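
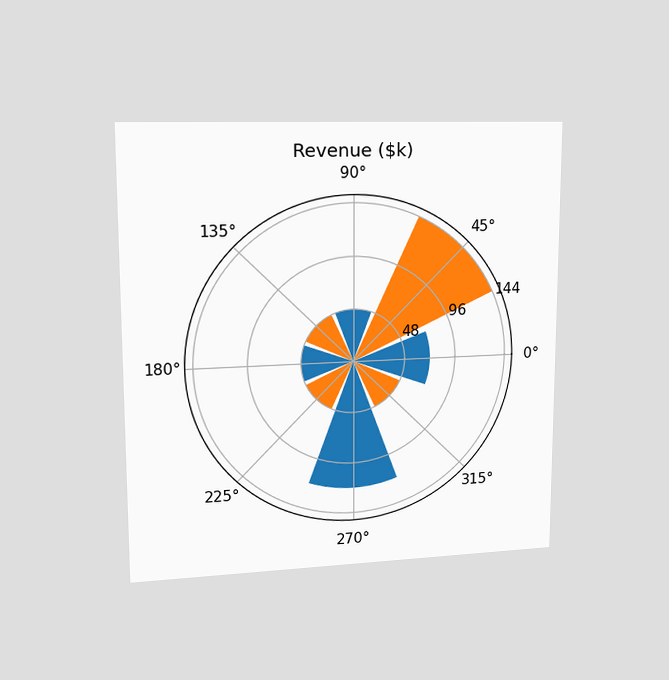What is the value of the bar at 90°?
$48k

The chart is viewed slightly from the left. The bar at 90° reaches $48k on the radial axis.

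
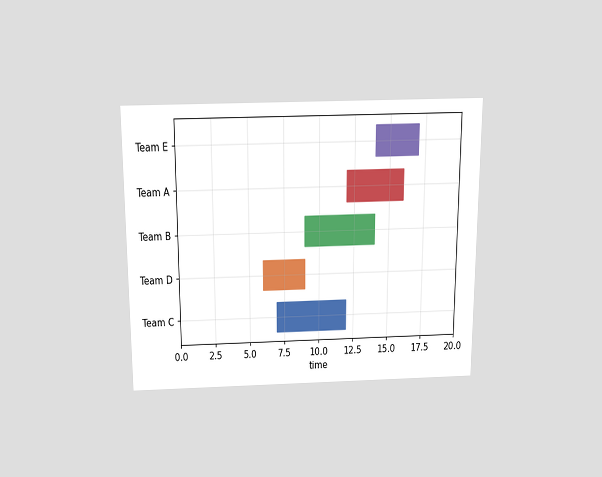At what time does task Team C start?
7

The chart is viewed slightly from above. The Team C bar begins at t=7.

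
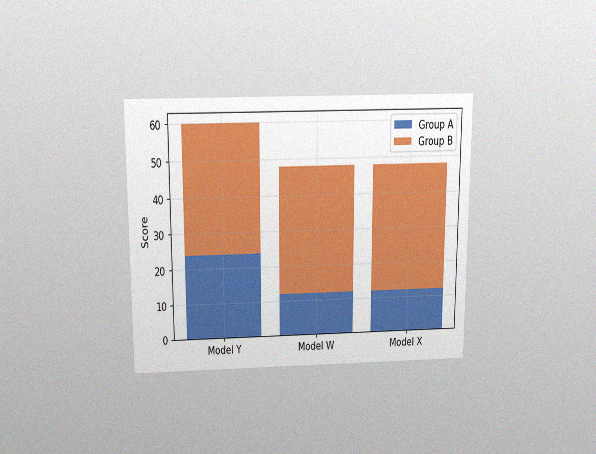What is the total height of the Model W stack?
The chart is viewed slightly from above, with some photo noise. The Model W stack's top reaches 48 on the y-axis.

48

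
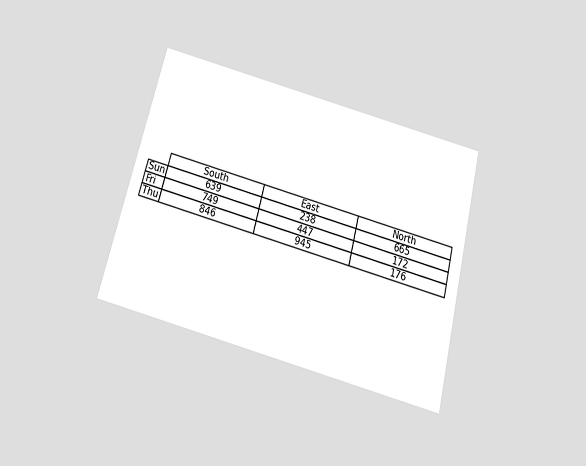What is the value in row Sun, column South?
639

The chart is tilted about 14° clockwise and viewed slightly from below. The (Sun, South) cell reads 639.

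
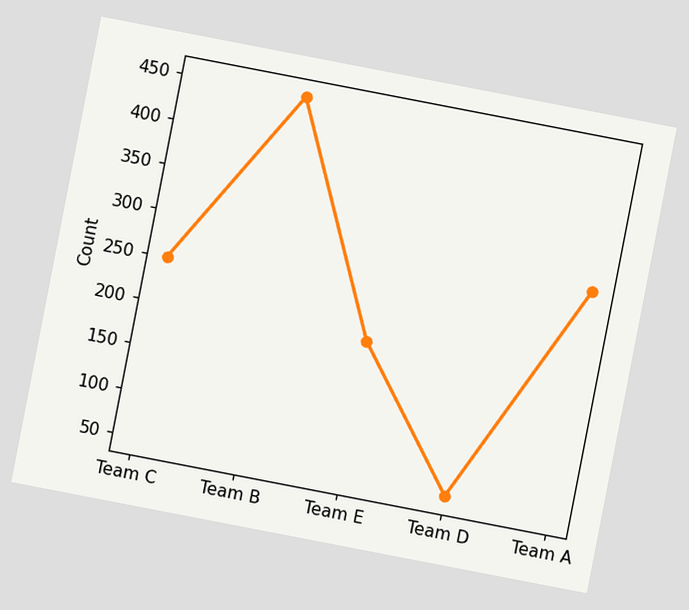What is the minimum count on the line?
50

The chart is tilted about 11° clockwise. The lowest point is at Team D, and reading across to the y-axis gives 50.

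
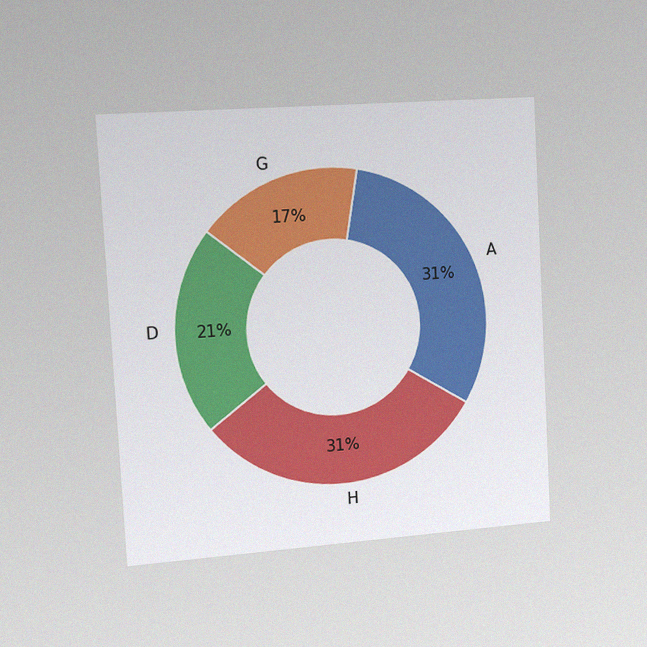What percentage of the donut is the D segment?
21%

The chart is tilted about 3° counter-clockwise and viewed slightly from the left, with some photo noise. The D segment takes up 21% of the ring.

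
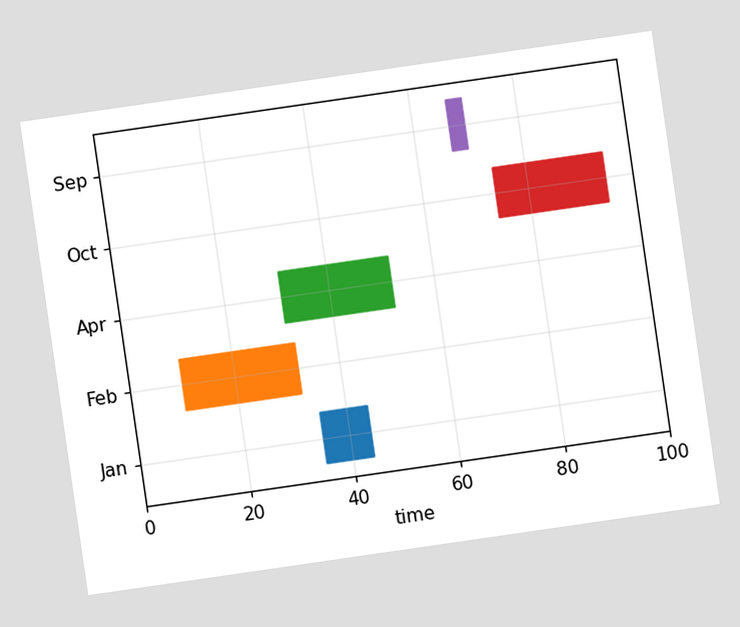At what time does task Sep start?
67

The chart is tilted about 8° counter-clockwise. The Sep bar begins at t=67.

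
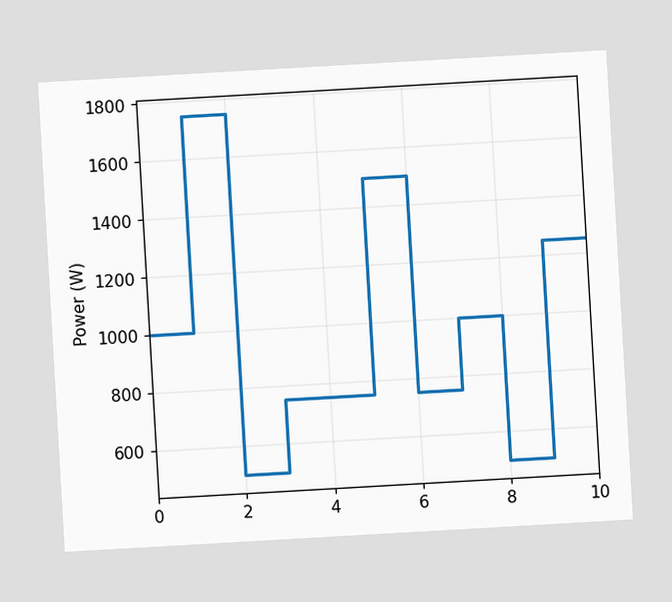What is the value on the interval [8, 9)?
500W

The chart is tilted about 3° counter-clockwise. On [8, 9) the step sits at 500W.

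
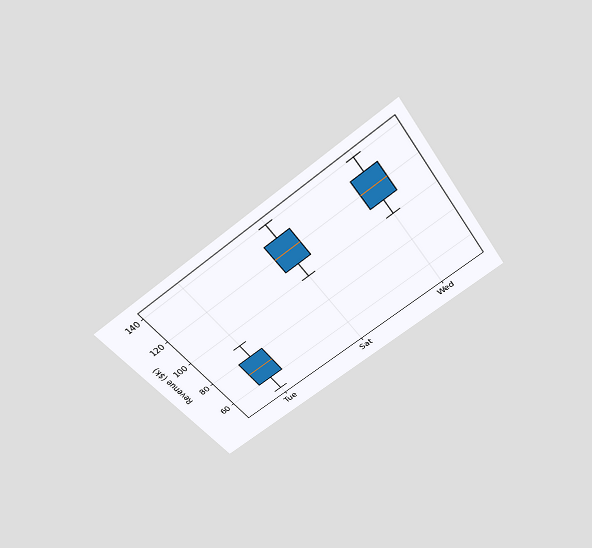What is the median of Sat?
$120k

The chart is tilted about 35° counter-clockwise and viewed slightly from above. The median line in the Sat box sits at $120k.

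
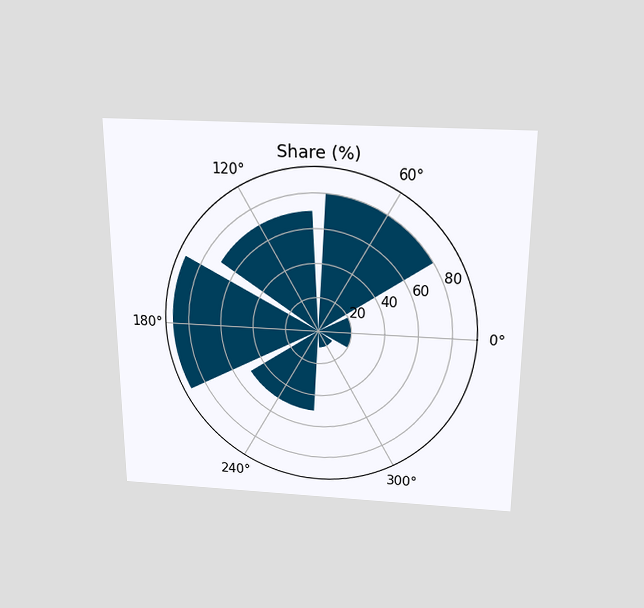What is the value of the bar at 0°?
20%

The chart is viewed slightly from above. The bar at 0° reaches 20% on the radial axis.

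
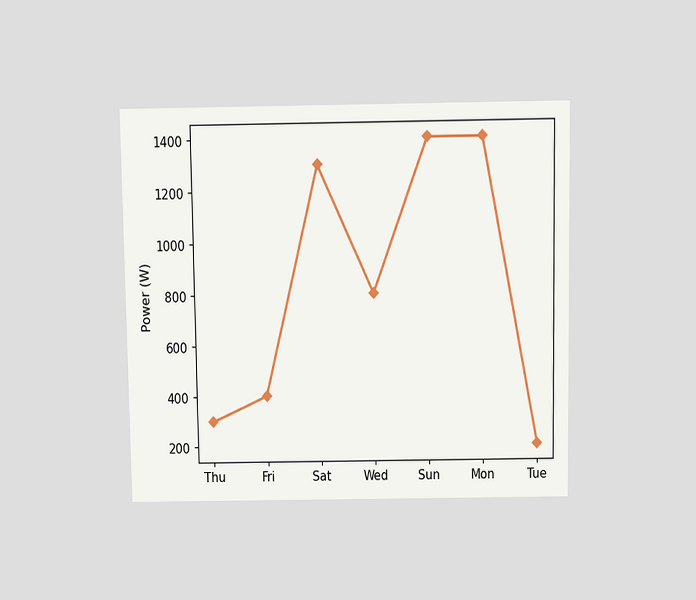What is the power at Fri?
The chart is viewed slightly from above. At Fri, the line is at 400W.

400W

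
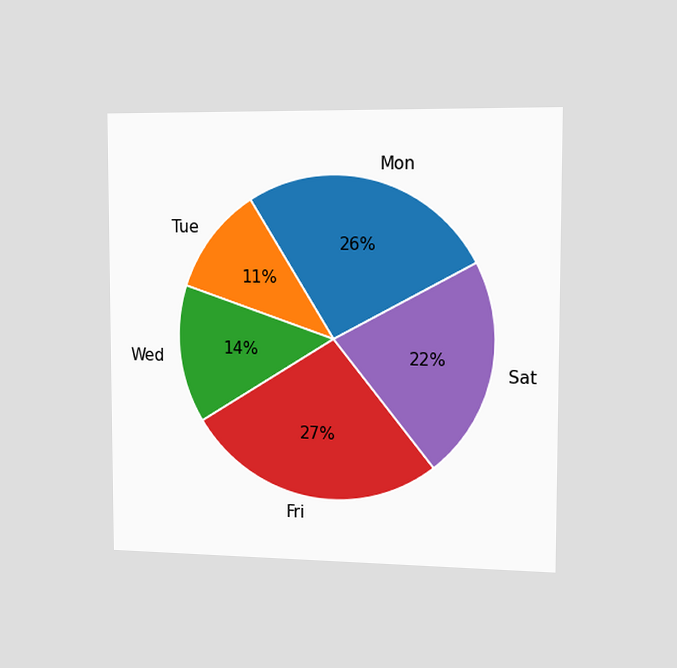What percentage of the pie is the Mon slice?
The chart is viewed slightly from the right. The Mon slice takes up 26% of the pie.

26%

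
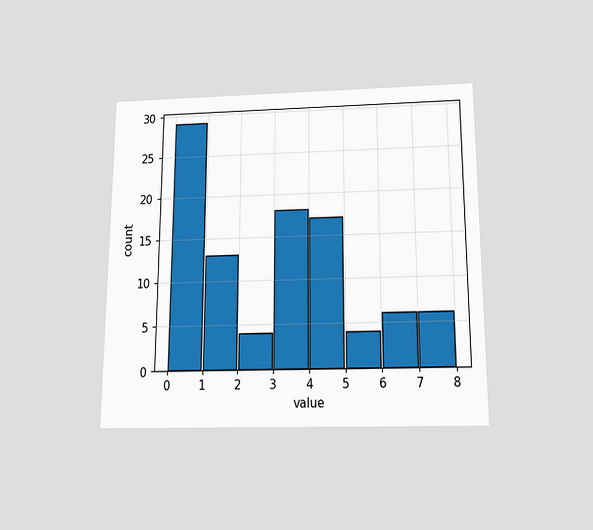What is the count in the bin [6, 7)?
The chart is viewed slightly from below. The [6, 7) bin has height 6.

6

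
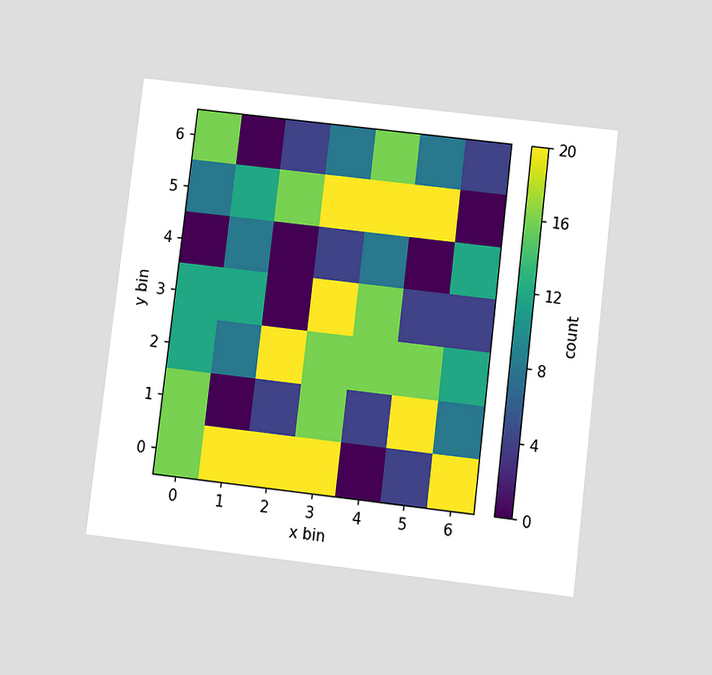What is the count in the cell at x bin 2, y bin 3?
The chart is tilted about 7° clockwise and viewed slightly from below. Matching the cell (2, 3) against the colorbar gives 0.

0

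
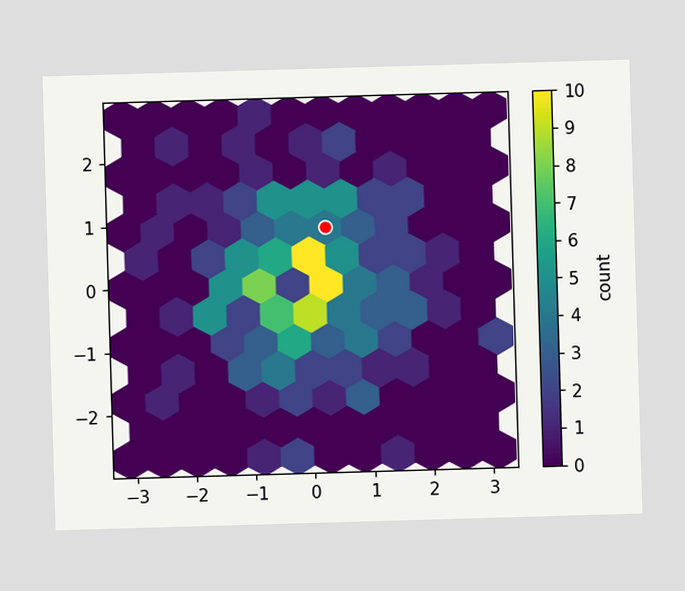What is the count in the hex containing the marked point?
The marked hex reads 4 on the colorbar.

4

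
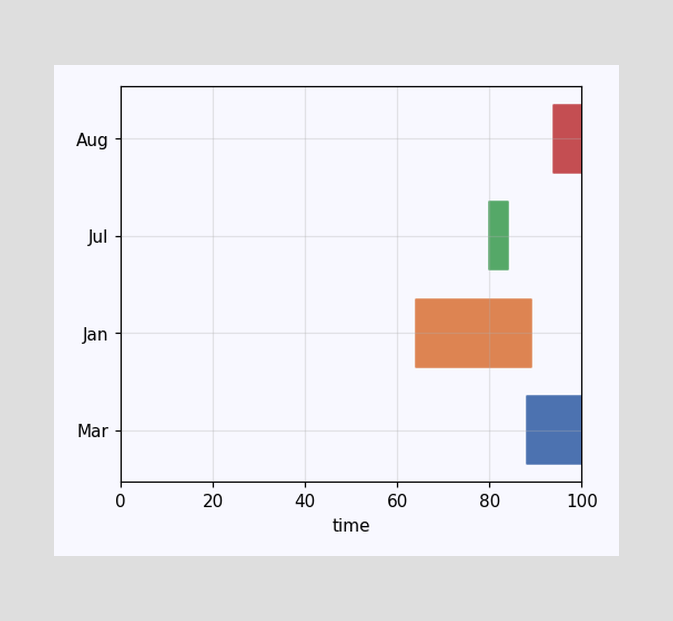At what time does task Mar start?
88

The Mar bar begins at t=88.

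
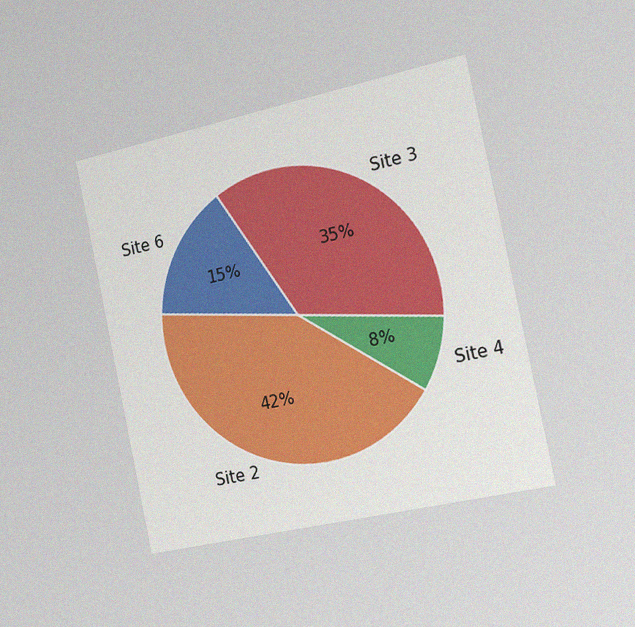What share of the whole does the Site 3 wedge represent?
35%

The chart is tilted about 12° counter-clockwise and viewed slightly from the right, with some photo noise. The Site 3 slice takes up 35% of the pie.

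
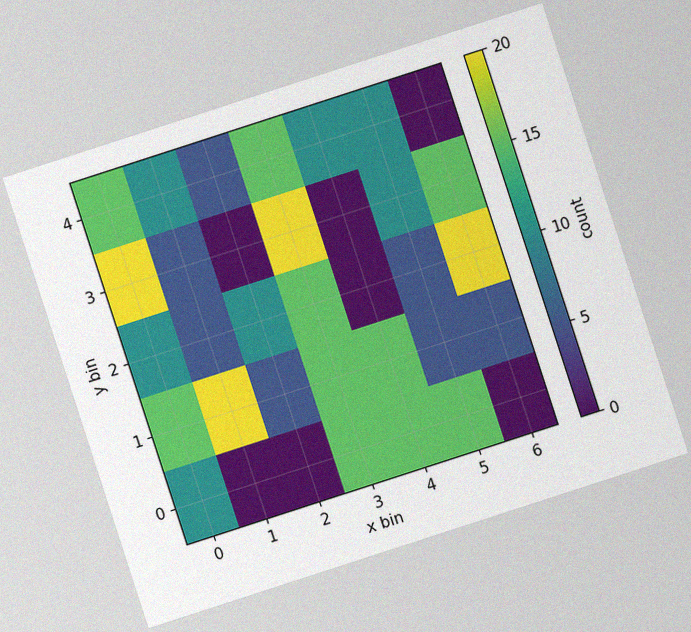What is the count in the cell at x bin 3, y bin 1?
The chart is tilted about 18° counter-clockwise, with some photo noise. Matching the cell (3, 1) against the colorbar gives 15.

15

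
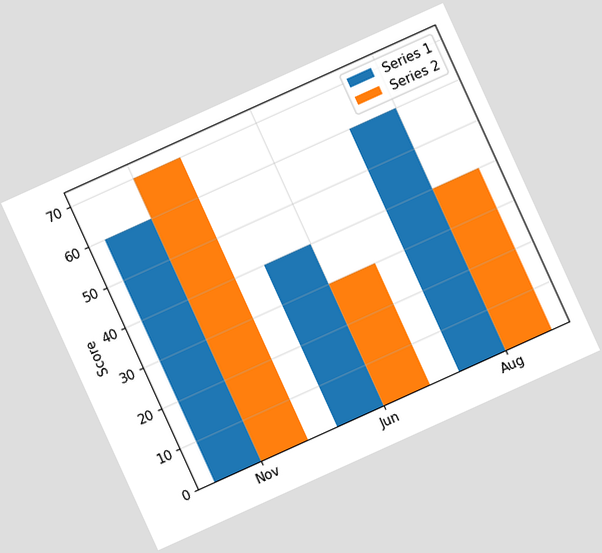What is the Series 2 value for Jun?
The chart is tilted about 24° counter-clockwise. The Series 2 bar at Jun reaches 30 on the y-axis.

30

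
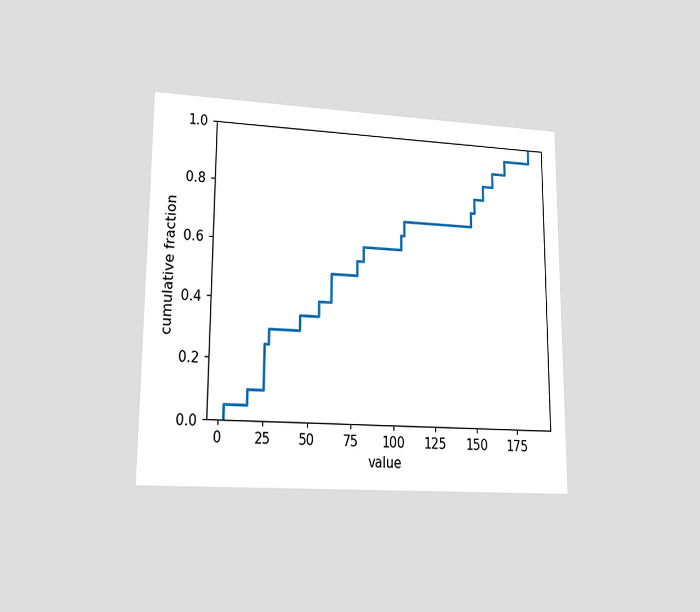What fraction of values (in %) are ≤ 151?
The chart is viewed at a slight angle. At x=151 the ECDF step is at 80%.

80%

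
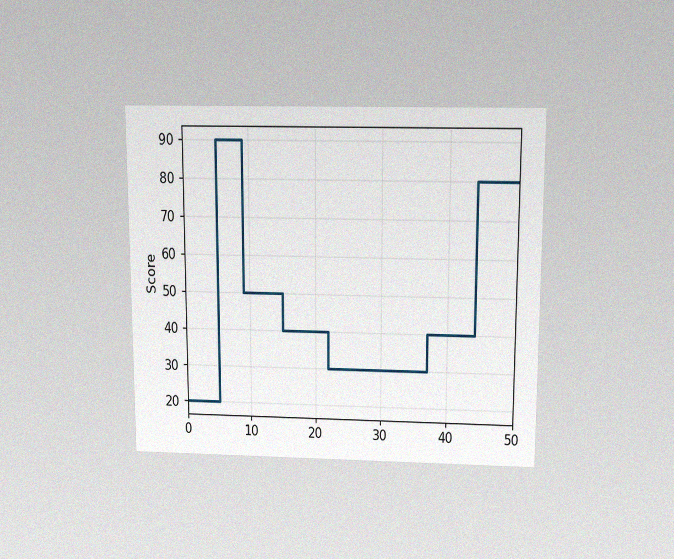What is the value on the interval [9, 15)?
The chart is viewed slightly from above, with some photo noise. On [9, 15) the step sits at 50.

50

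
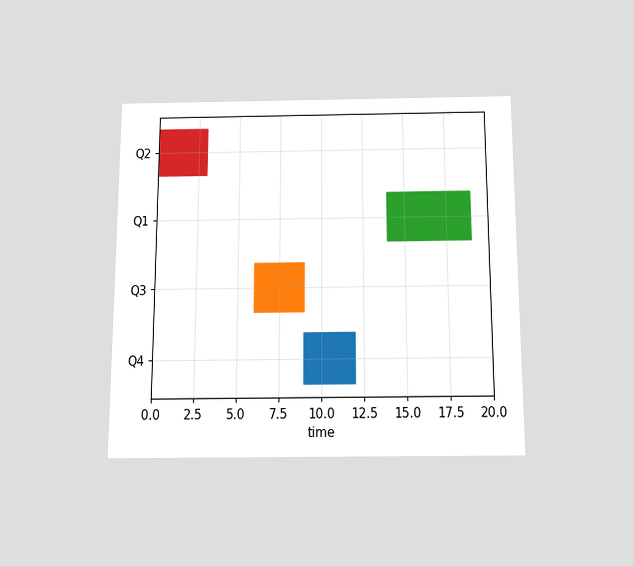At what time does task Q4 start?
9

The chart is viewed slightly from below. The Q4 bar begins at t=9.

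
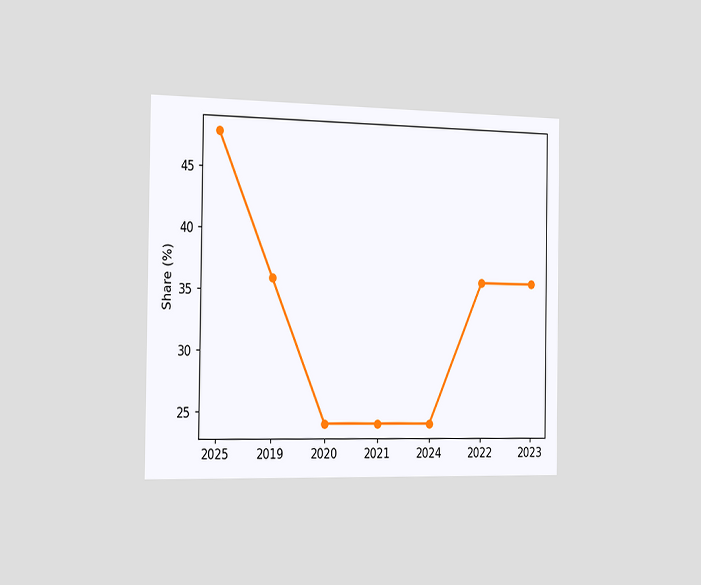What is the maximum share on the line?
48%

The chart is viewed slightly from the left. The highest point is at 2025, and reading across to the y-axis gives 48%.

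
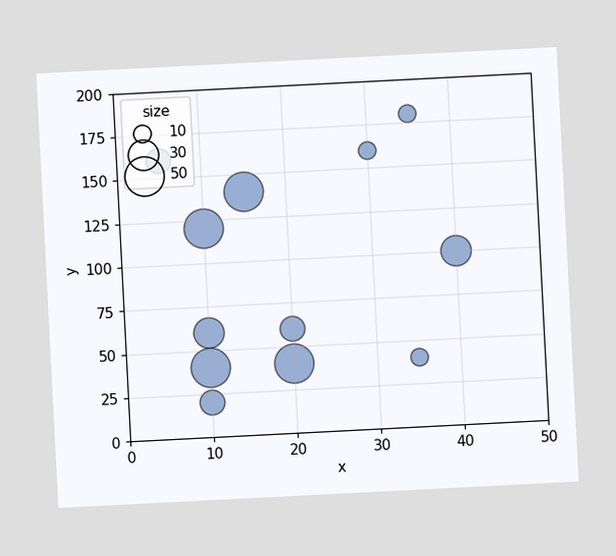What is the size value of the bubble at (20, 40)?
50

The chart is tilted about 3° counter-clockwise. Matching the bubble at (20, 40) against the size legend gives 50.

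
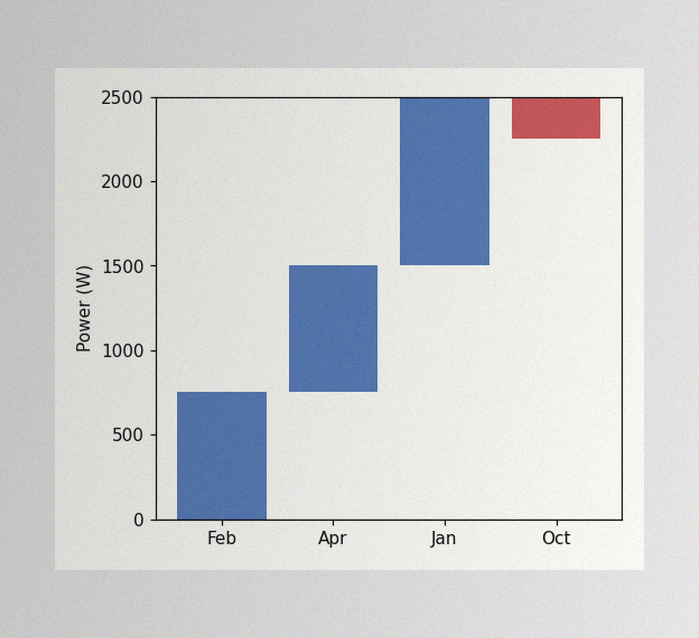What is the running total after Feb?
The image has some photo noise and uneven lighting. After Feb the running total reaches 750W.

750W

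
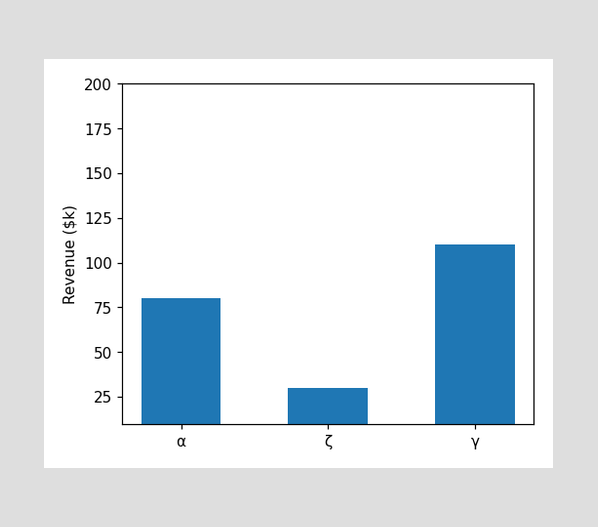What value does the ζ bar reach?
Reading along the chart's y-axis, the ζ bar reaches $30k.

$30k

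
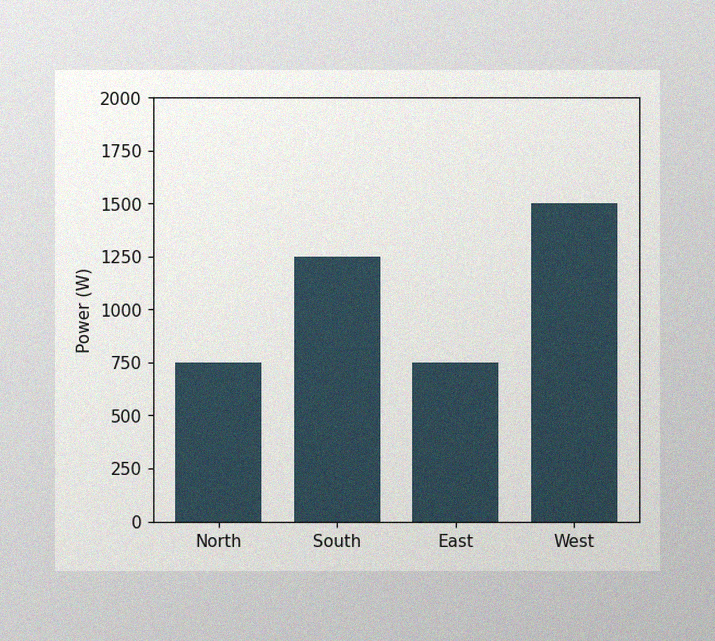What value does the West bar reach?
1500W

The image has some photo noise and uneven lighting. Reading along the chart's y-axis, the West bar reaches 1500W.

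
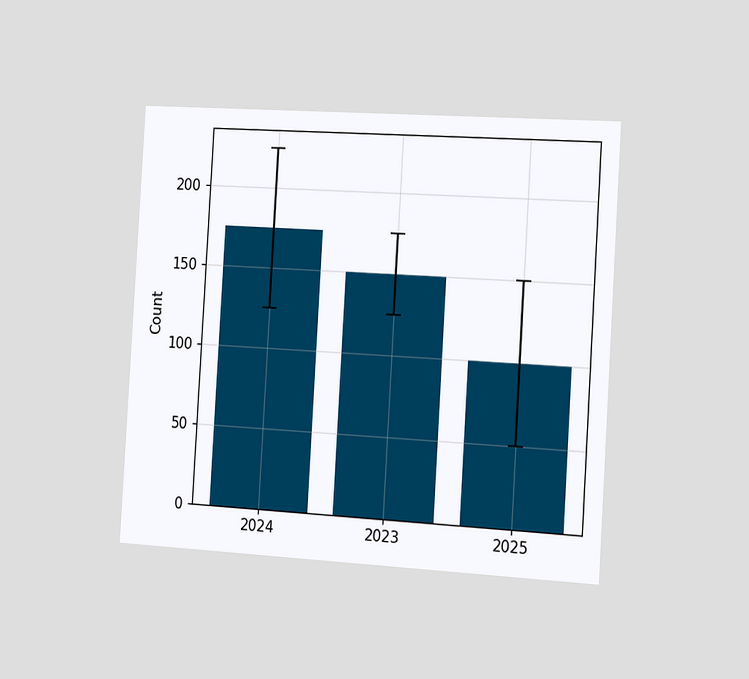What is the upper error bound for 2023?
175

The chart is tilted about 3° clockwise and viewed slightly from the right. The 2023 bar's upper whisker reaches 175.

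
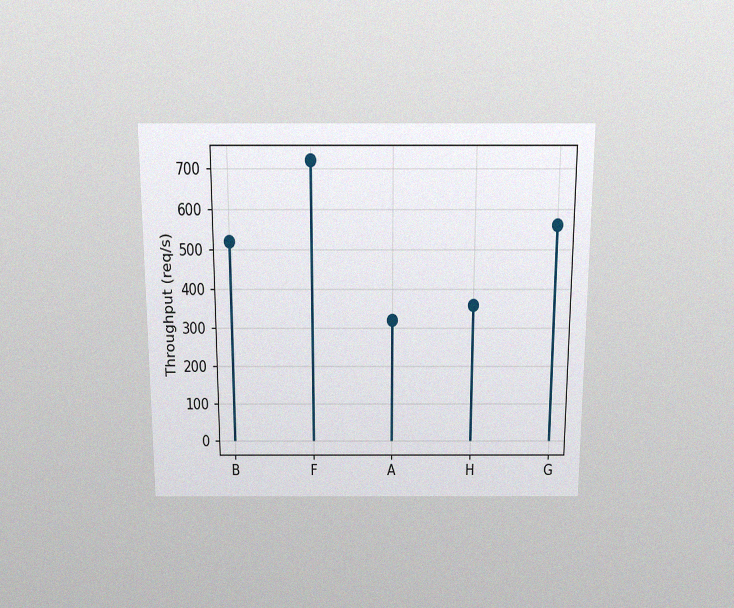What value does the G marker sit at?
560req/s

The chart is viewed slightly from above, with some photo noise. The G marker sits at 560req/s.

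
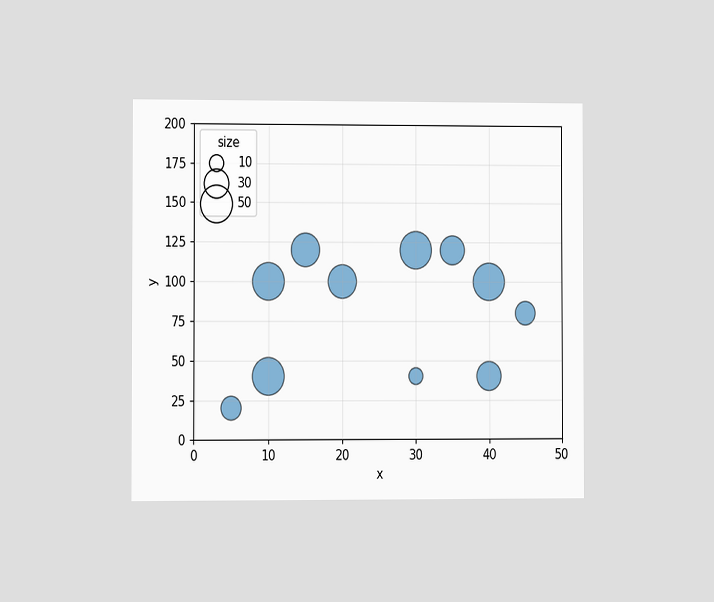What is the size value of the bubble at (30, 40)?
10

The chart is viewed at a slight angle. Matching the bubble at (30, 40) against the size legend gives 10.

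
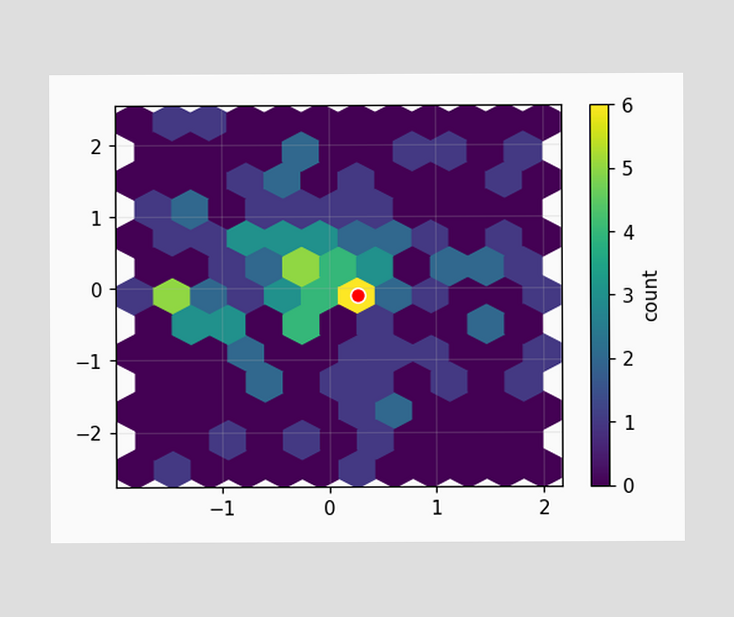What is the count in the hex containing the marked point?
The marked hex reads 6 on the colorbar.

6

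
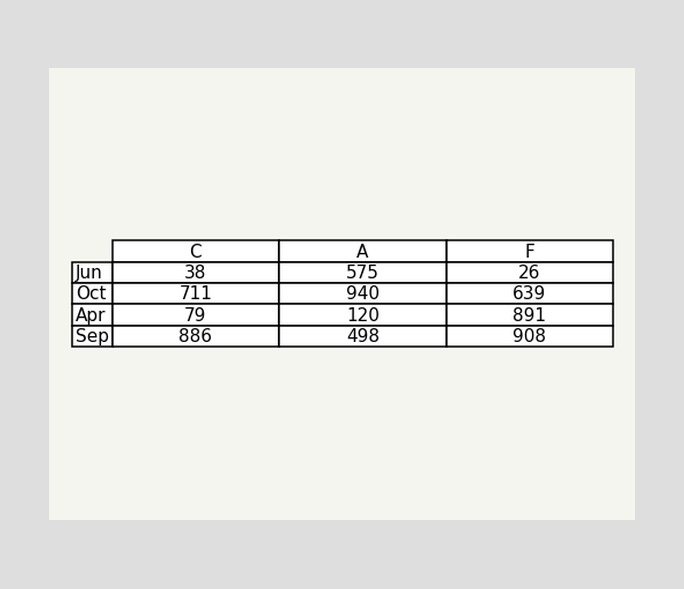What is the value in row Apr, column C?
79

The (Apr, C) cell reads 79.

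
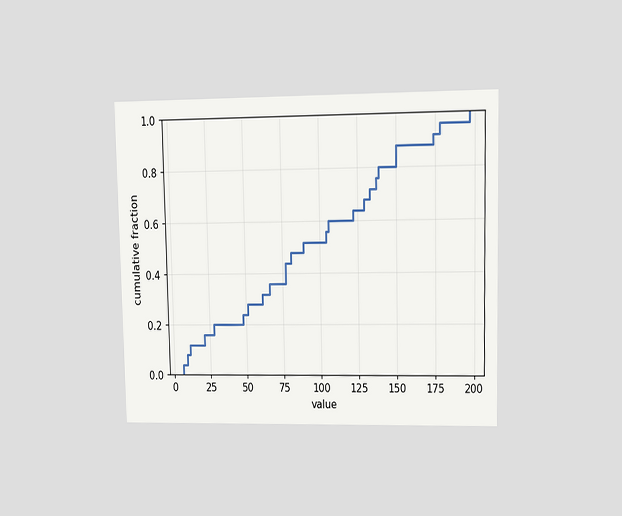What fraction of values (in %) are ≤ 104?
56%

The chart is viewed at a slight angle. At x=104 the ECDF step is at 56%.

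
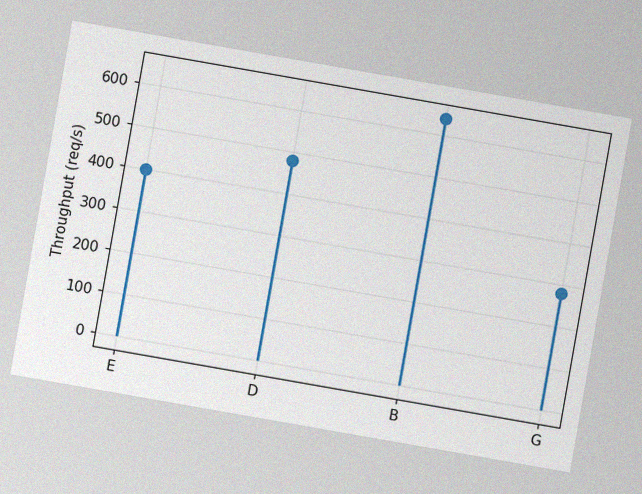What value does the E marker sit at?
400req/s

The chart is tilted about 10° clockwise, with some photo noise. The E marker sits at 400req/s.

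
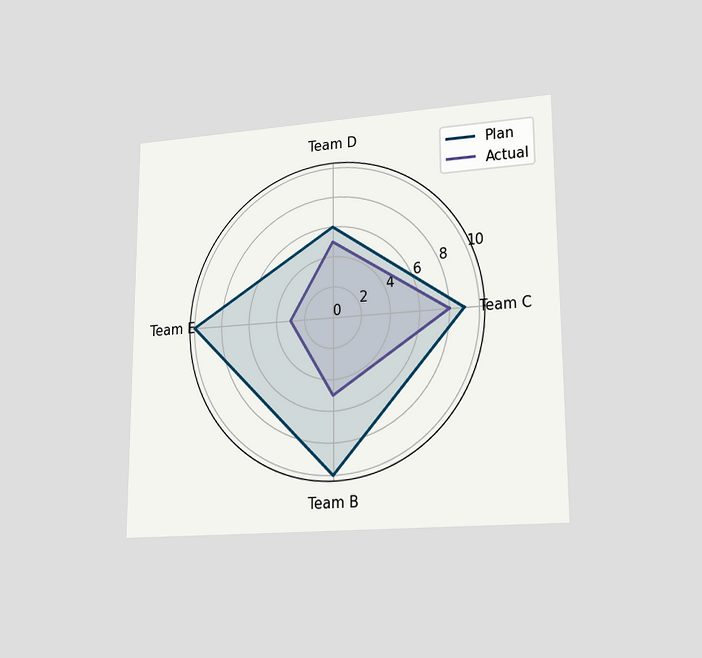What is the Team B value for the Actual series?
The chart is viewed at a slight angle. On the Team B axis, Actual reaches 5.

5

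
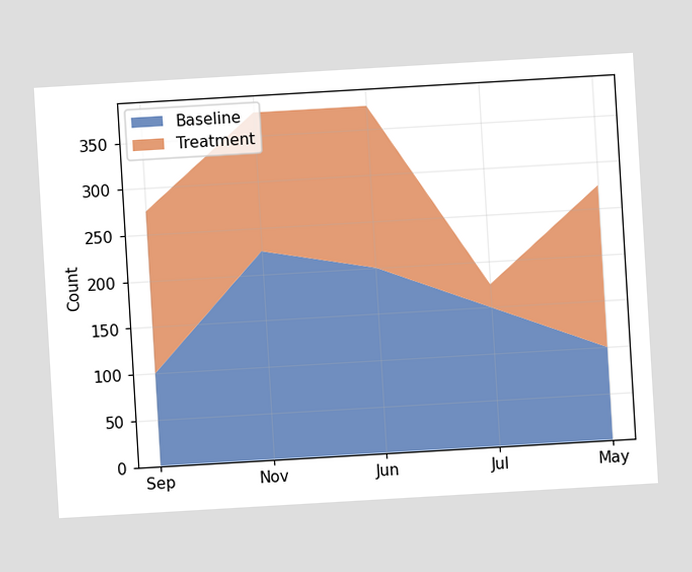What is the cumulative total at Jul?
The chart is tilted about 3° counter-clockwise. The stacked total at Jul reaches 175.

175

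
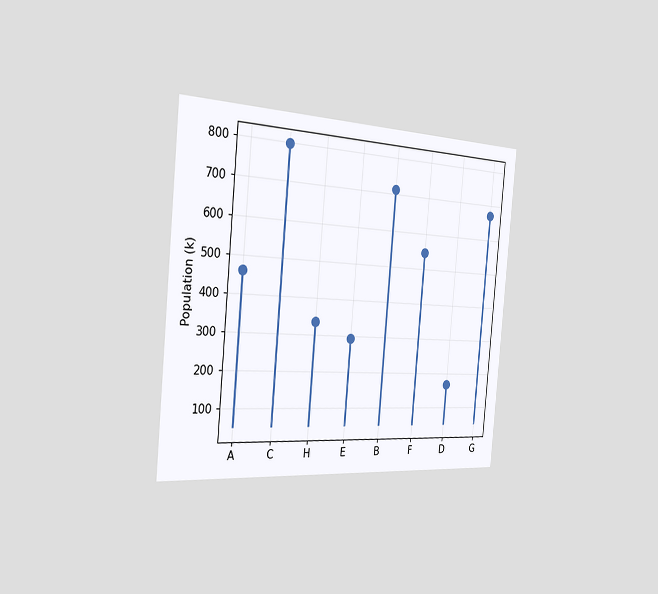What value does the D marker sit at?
168k

The chart is tilted about 5° clockwise and viewed slightly from the left. The D marker sits at 168k.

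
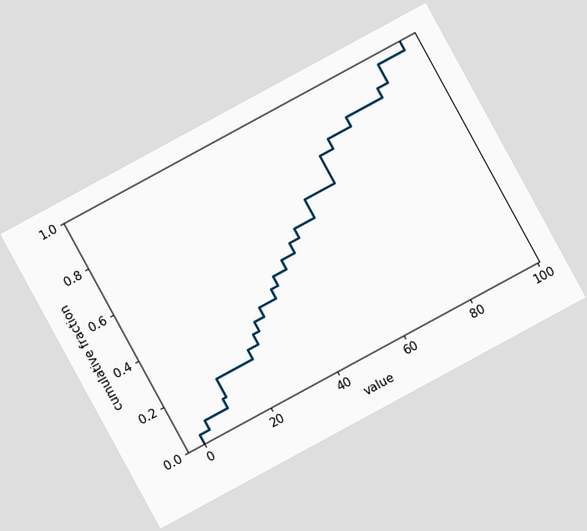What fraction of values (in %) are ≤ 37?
The chart is tilted about 29° counter-clockwise. At x=37 the ECDF step is at 44%.

44%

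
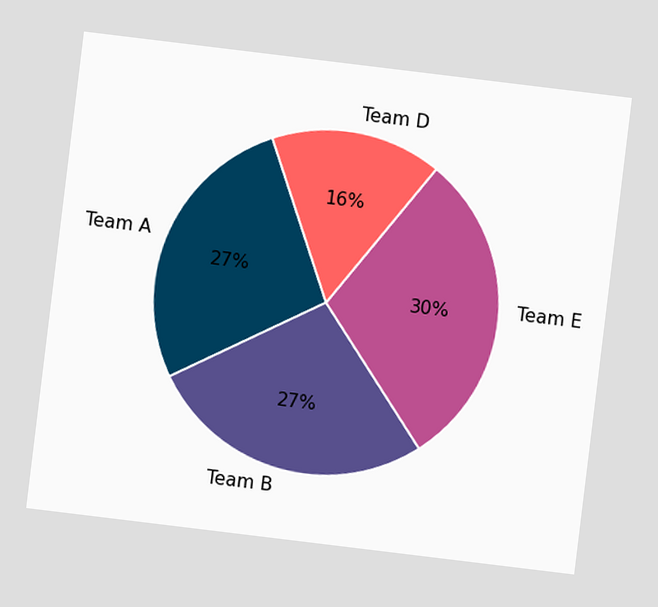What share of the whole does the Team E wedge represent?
30%

The chart is tilted about 7° clockwise. The Team E slice takes up 30% of the pie.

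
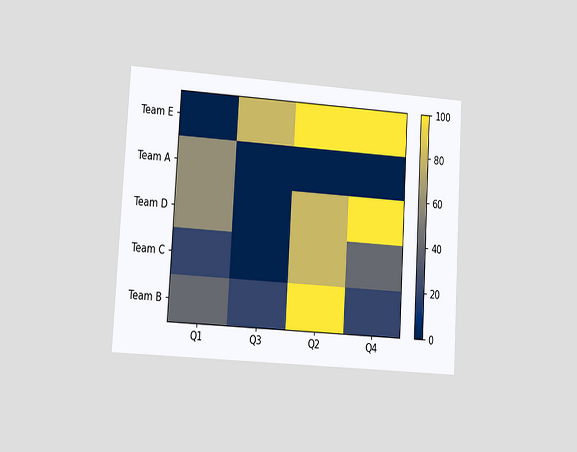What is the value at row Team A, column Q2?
The chart is tilted about 3° clockwise and viewed at a slight angle. Matching cell (Team A, Q2) against the colorbar gives 0.

0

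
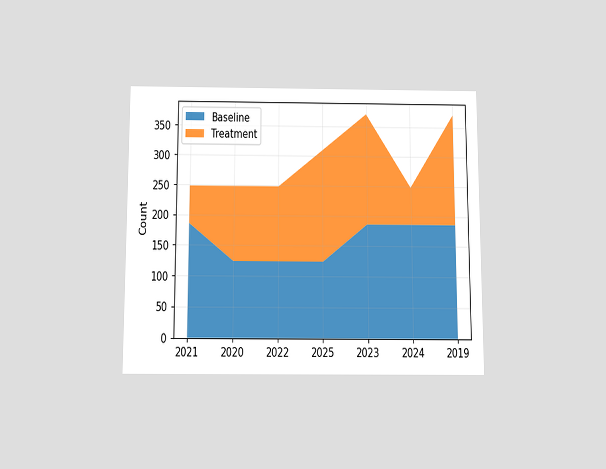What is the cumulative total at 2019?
The chart is viewed slightly from below. The stacked total at 2019 reaches 372.

372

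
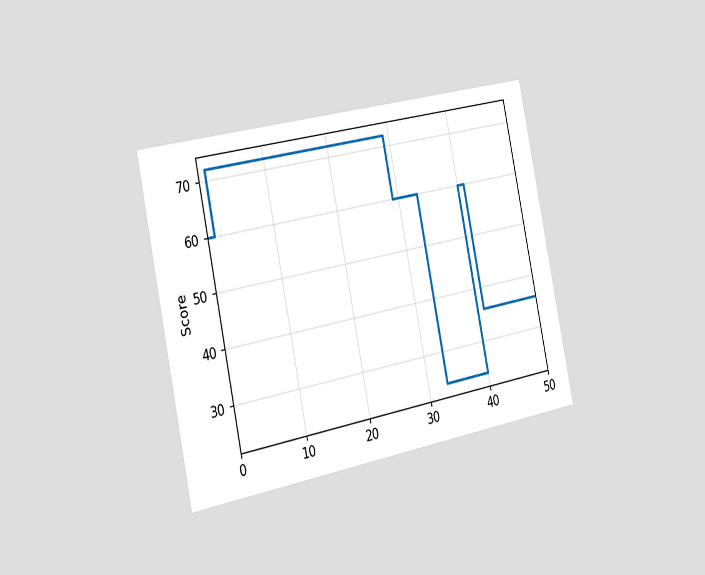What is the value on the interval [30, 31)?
The chart is tilted about 12° counter-clockwise and viewed slightly from the left. On [30, 31) the step sits at 60.

60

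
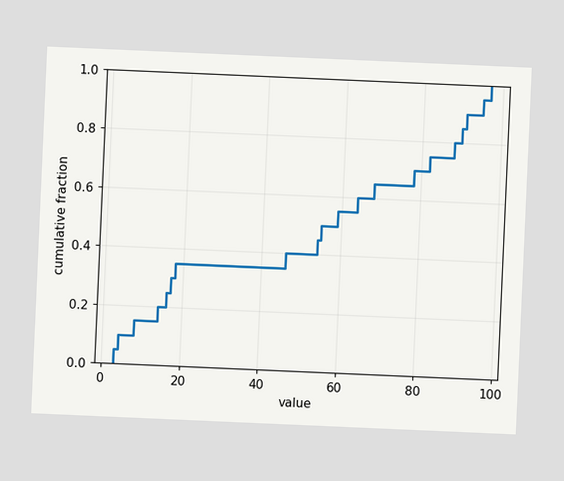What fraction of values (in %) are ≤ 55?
50%

The chart is tilted about 3° clockwise. At x=55 the ECDF step is at 50%.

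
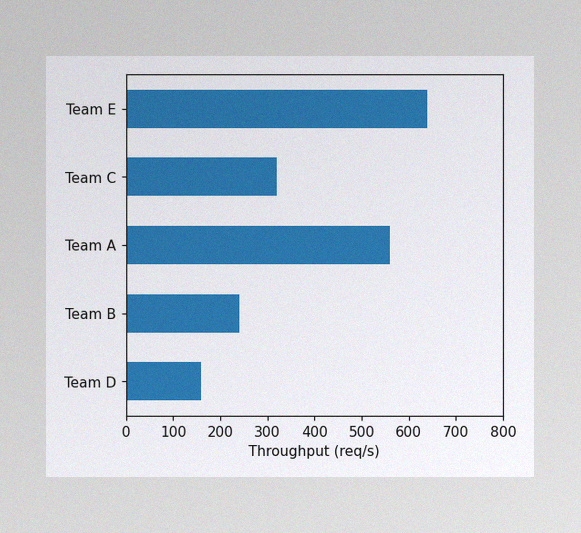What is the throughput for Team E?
The image has some photo noise and uneven lighting. Reading along the chart's x-axis, the Team E bar reaches 640req/s.

640req/s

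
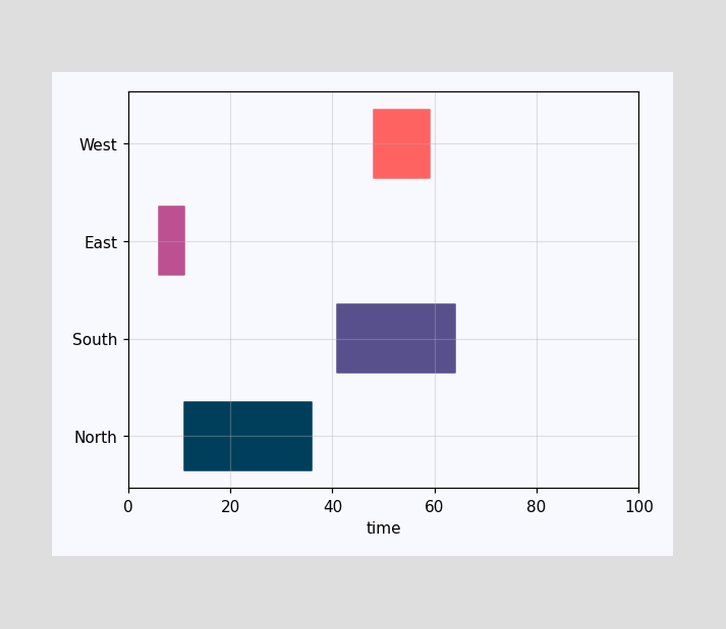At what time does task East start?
6

The East bar begins at t=6.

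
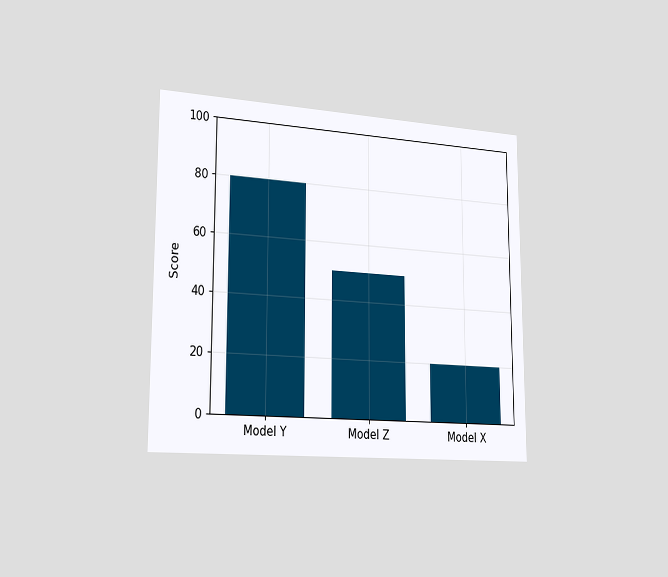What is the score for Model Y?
The chart is viewed slightly from the left. Reading along the chart's y-axis, the Model Y bar reaches 80.

80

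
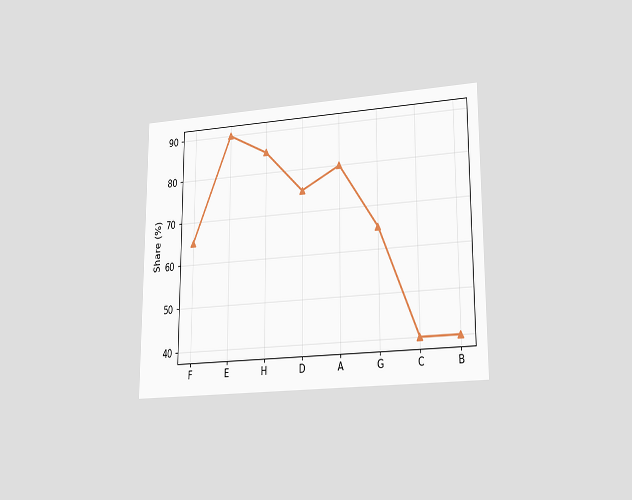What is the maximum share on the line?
90%

The chart is viewed at a slight angle. The highest point is at E, and reading across to the y-axis gives 90%.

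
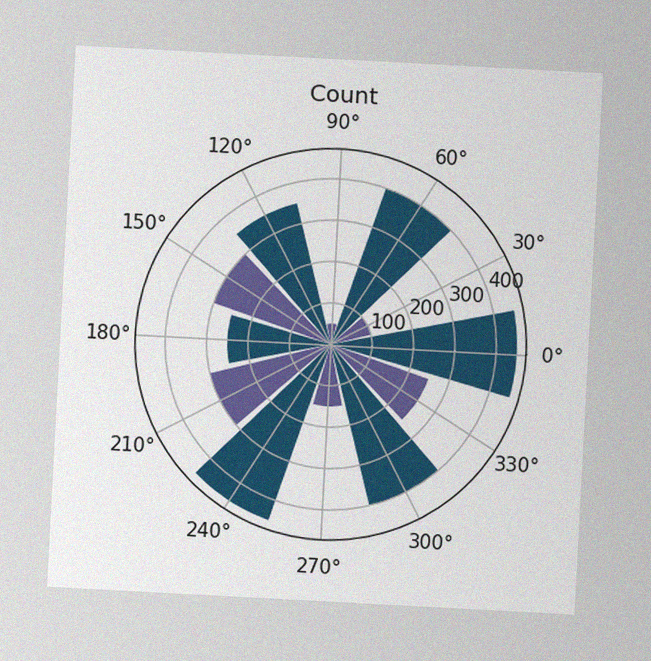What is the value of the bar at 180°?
250

The chart is tilted about 3° clockwise, with some photo noise. The bar at 180° reaches 250 on the radial axis.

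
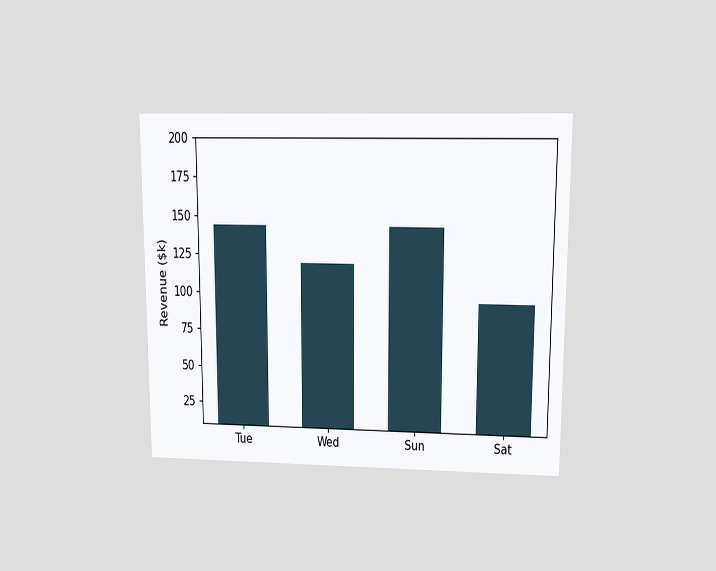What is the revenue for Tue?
The chart is viewed at a slight angle. Reading along the chart's y-axis, the Tue bar reaches $144k.

$144k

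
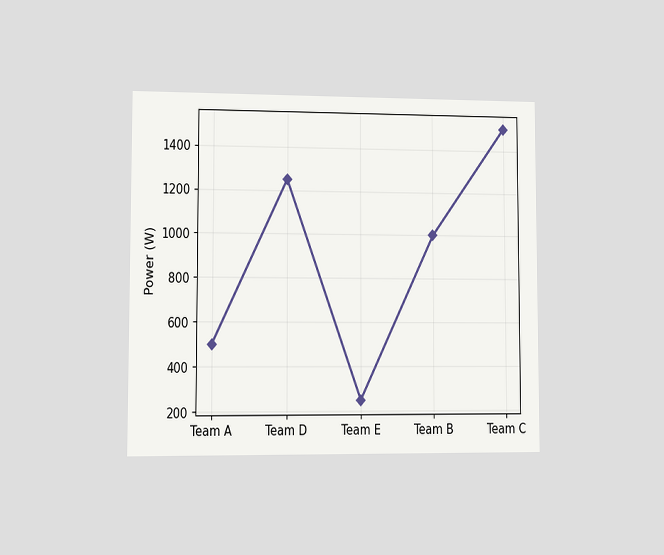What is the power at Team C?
The chart is viewed at a slight angle. At Team C, the line is at 1500W.

1500W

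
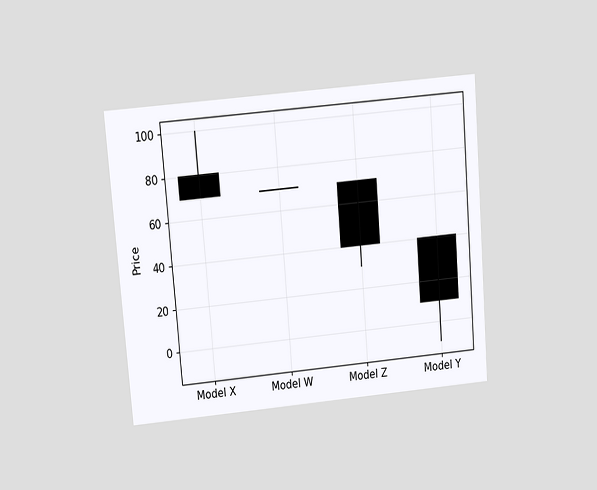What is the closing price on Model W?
70

The chart is tilted about 5° counter-clockwise and viewed slightly from above. The Model W candle closes at 70.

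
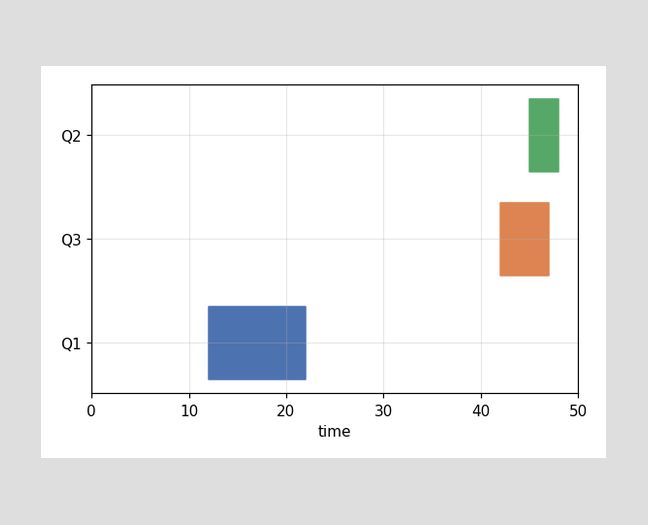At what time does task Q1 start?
The Q1 bar begins at t=12.

12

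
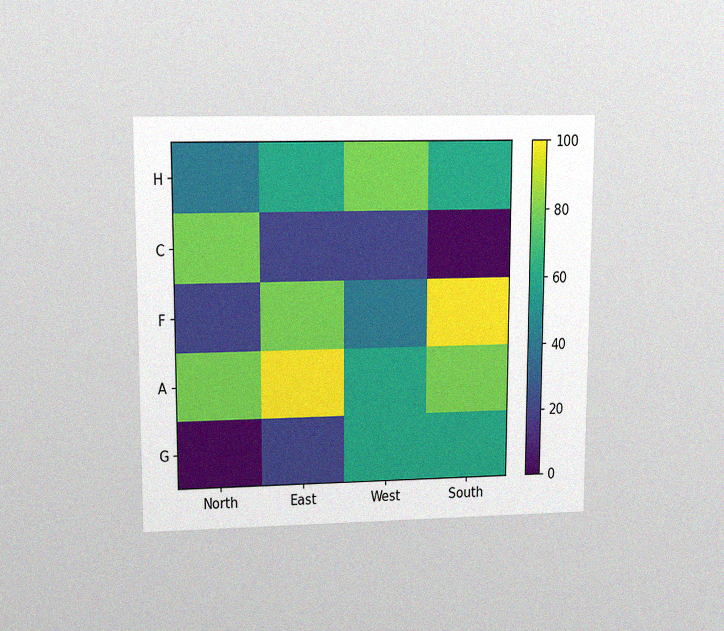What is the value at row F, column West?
The chart is viewed at a slight angle, with some photo noise. Matching cell (F, West) against the colorbar gives 40.

40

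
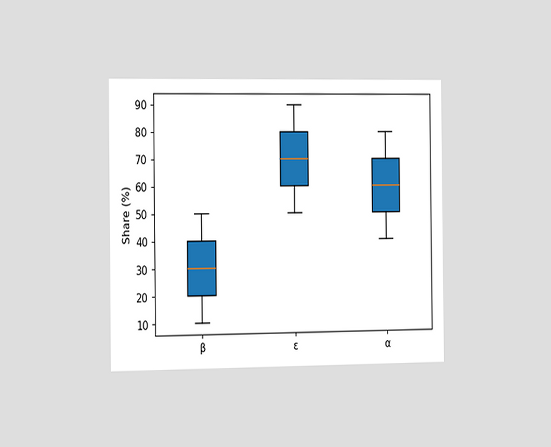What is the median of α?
60%

The chart is viewed slightly from the left. The median line in the α box sits at 60%.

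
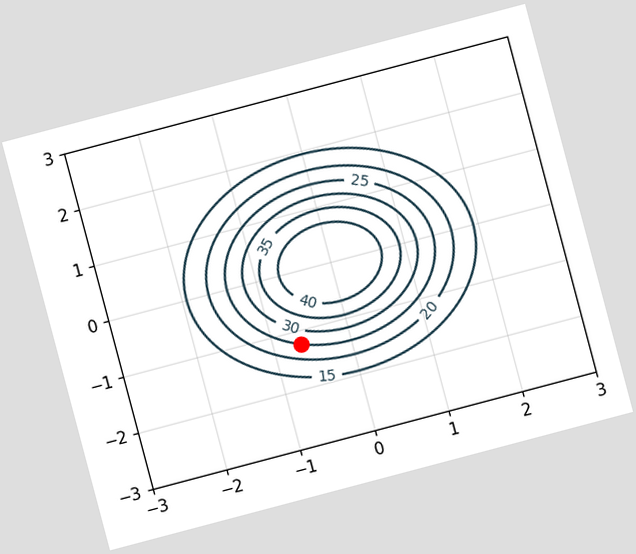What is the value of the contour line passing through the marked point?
The chart is tilted about 15° counter-clockwise. The marked point sits on the contour labelled 25.

25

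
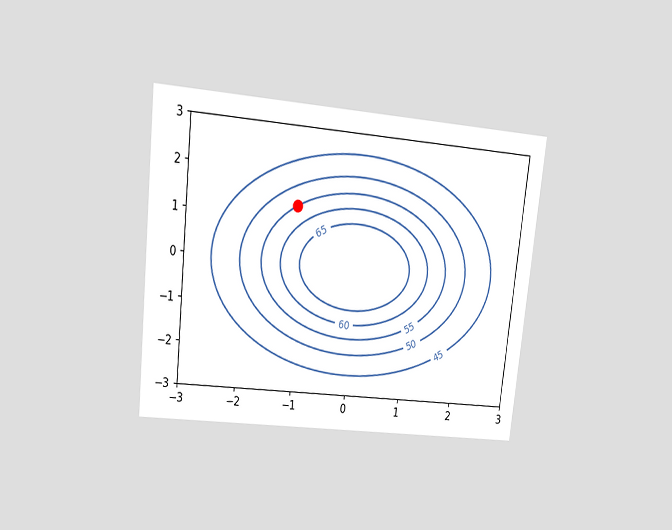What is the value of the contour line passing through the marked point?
The chart is tilted about 6° clockwise and viewed at a slight angle. The marked point sits on the contour labelled 55.

55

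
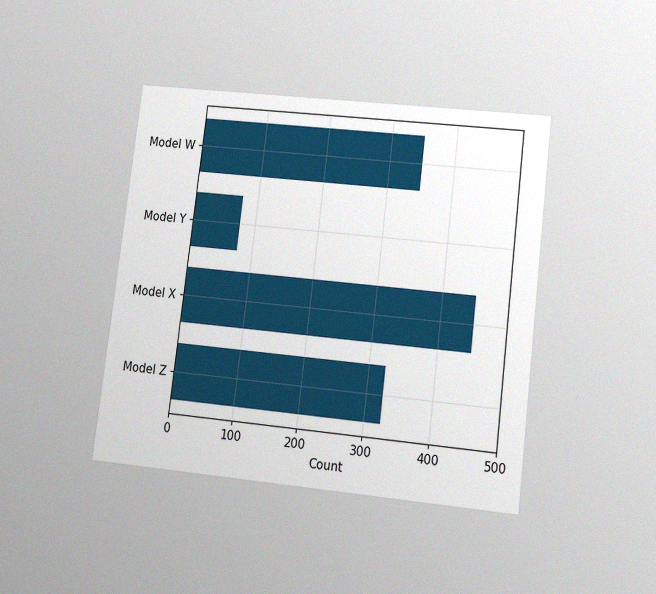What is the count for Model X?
450

The chart is tilted about 7° clockwise and viewed at a slight angle, with some photo noise. Reading along the chart's x-axis, the Model X bar reaches 450.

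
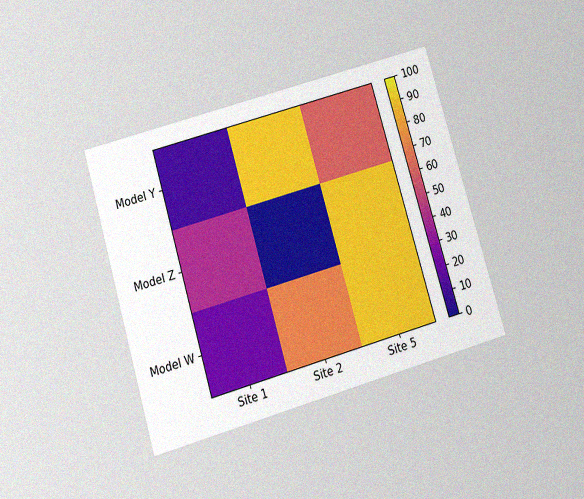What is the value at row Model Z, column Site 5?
90

The chart is tilted about 16° counter-clockwise and viewed slightly from below, with some photo noise. Matching cell (Model Z, Site 5) against the colorbar gives 90.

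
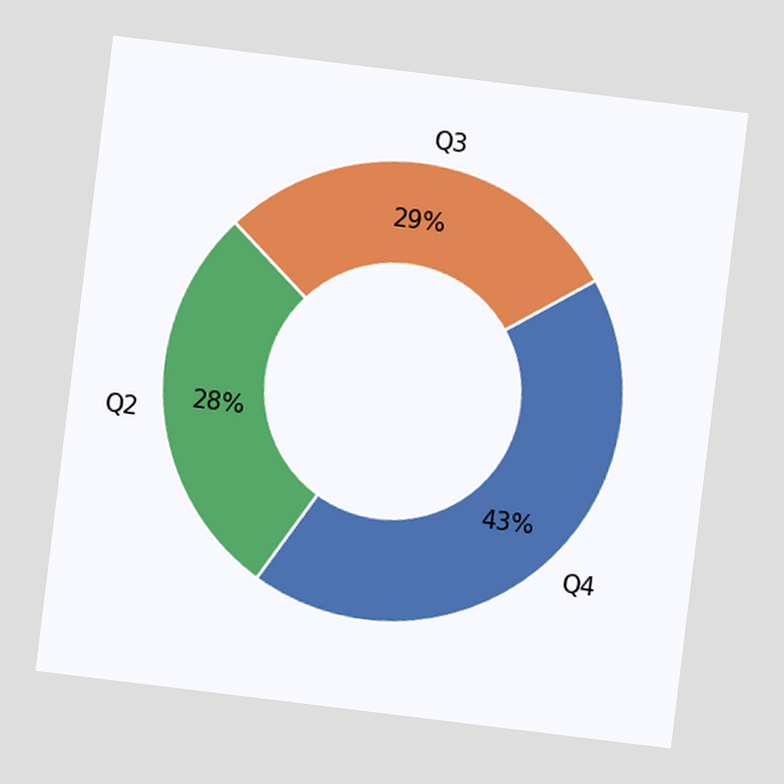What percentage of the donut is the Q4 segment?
The chart is tilted about 7° clockwise. The Q4 segment takes up 43% of the ring.

43%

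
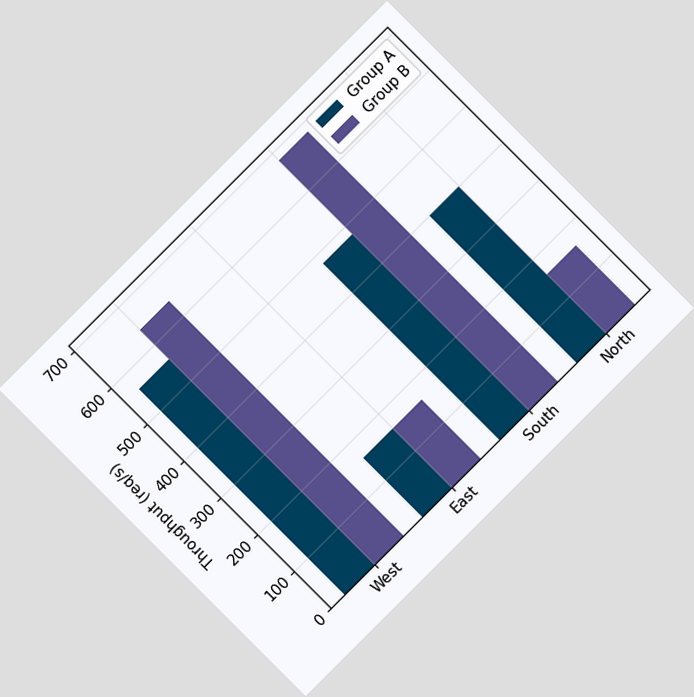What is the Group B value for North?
The chart is tilted about 45° counter-clockwise. The Group B bar at North reaches 160req/s on the y-axis.

160req/s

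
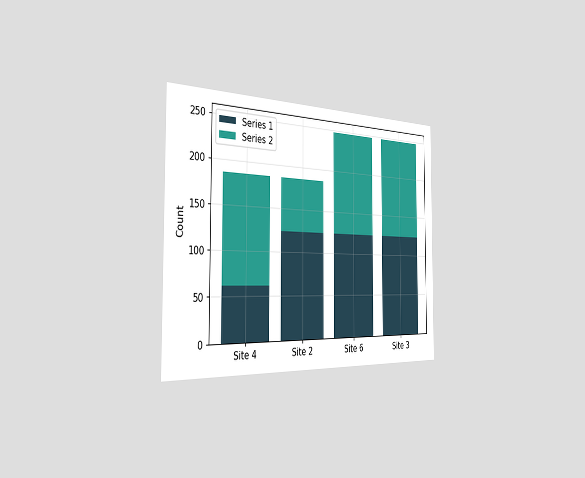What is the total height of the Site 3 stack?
The chart is viewed slightly from the left. The Site 3 stack's top reaches 248 on the y-axis.

248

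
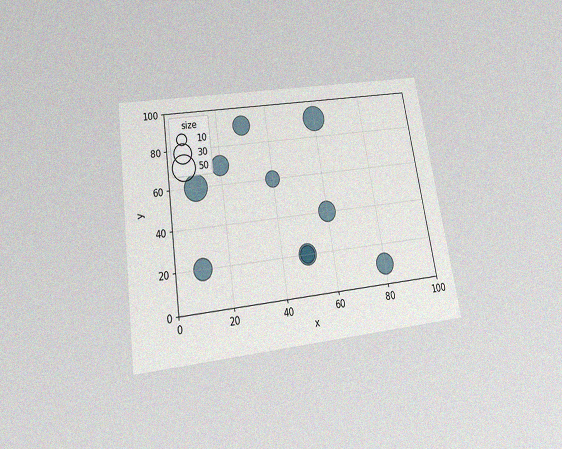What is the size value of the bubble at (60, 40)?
30

The chart is tilted about 9° counter-clockwise and viewed slightly from below, with some photo noise. Matching the bubble at (60, 40) against the size legend gives 30.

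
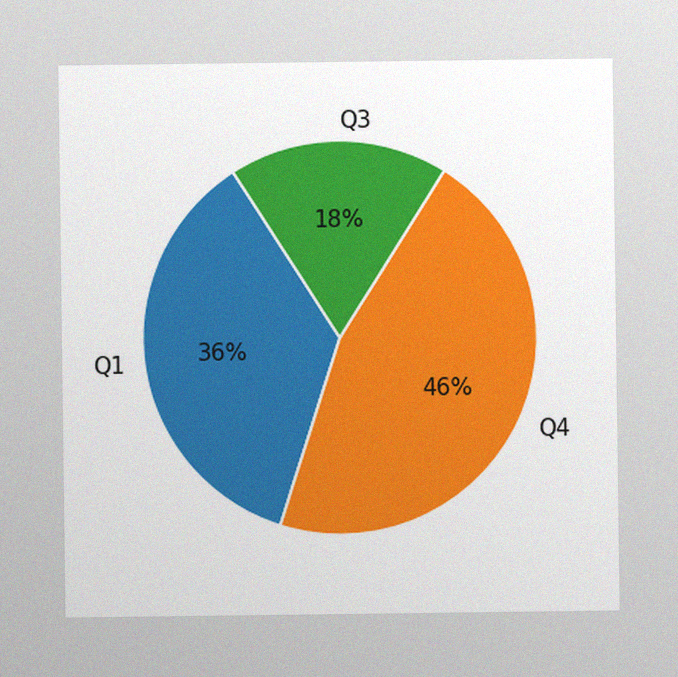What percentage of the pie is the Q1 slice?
The image has some photo noise and uneven lighting. The Q1 slice takes up 36% of the pie.

36%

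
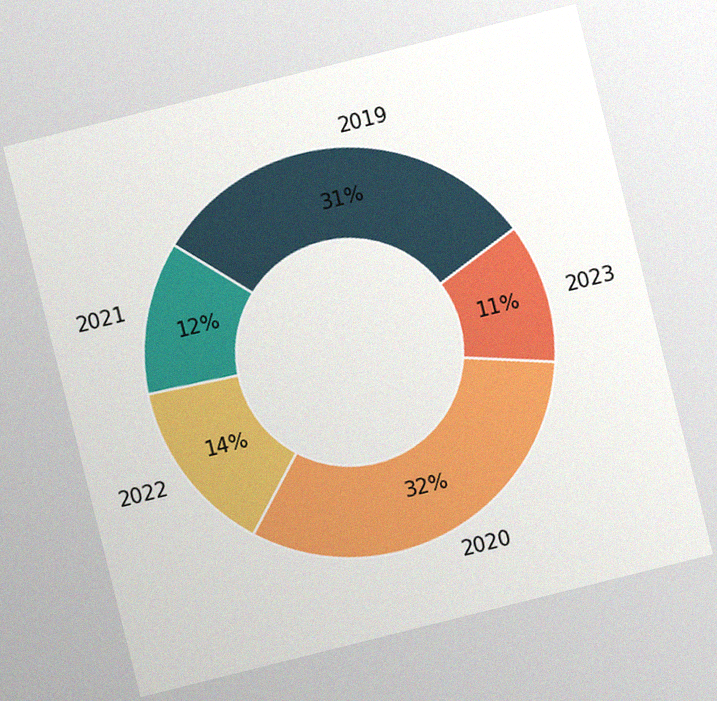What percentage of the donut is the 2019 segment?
The chart is tilted about 14° counter-clockwise, with some photo noise. The 2019 segment takes up 31% of the ring.

31%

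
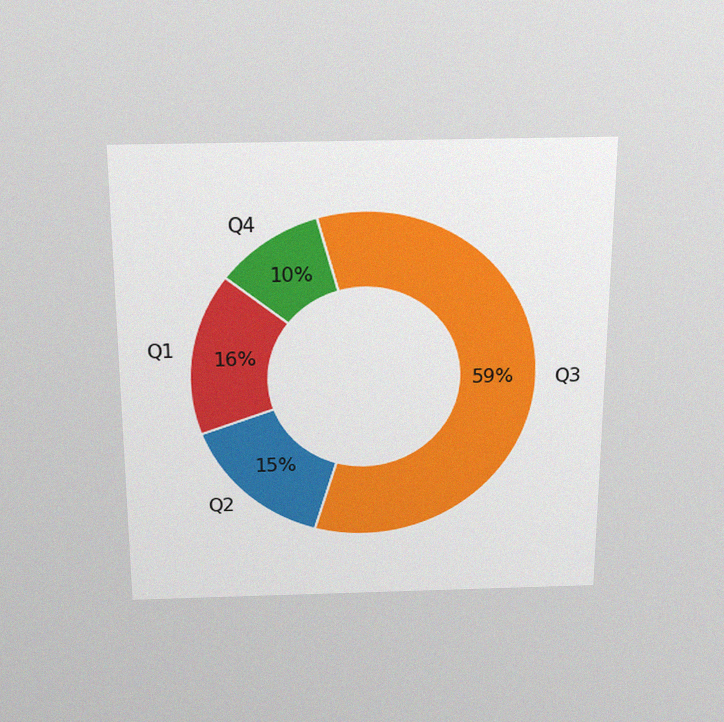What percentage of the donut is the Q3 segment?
59%

The chart is viewed slightly from above, with some photo noise. The Q3 segment takes up 59% of the ring.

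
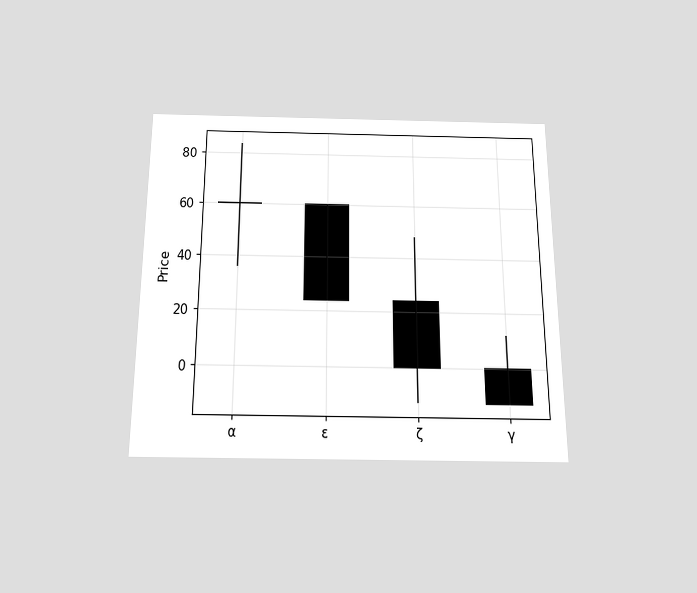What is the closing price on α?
The chart is viewed slightly from below. The α candle closes at 60.

60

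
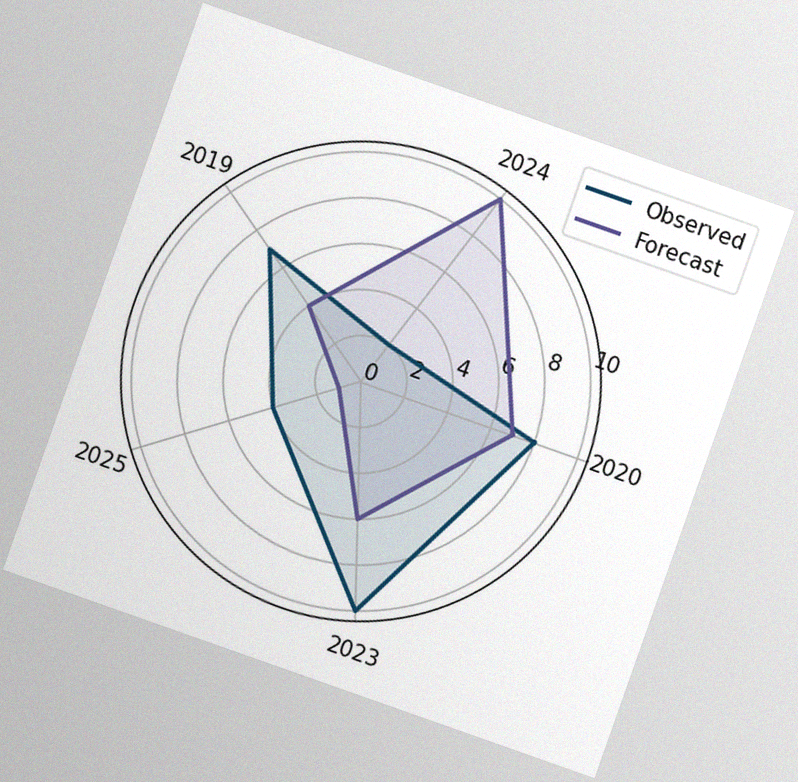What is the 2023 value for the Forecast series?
6

The chart is tilted about 19° clockwise, with some photo noise. On the 2023 axis, Forecast reaches 6.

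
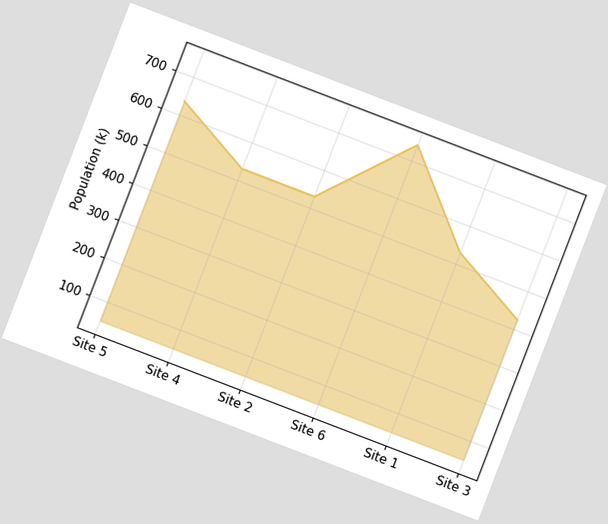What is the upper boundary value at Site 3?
The chart is tilted about 21° clockwise. At Site 3 the upper boundary is at 424k.

424k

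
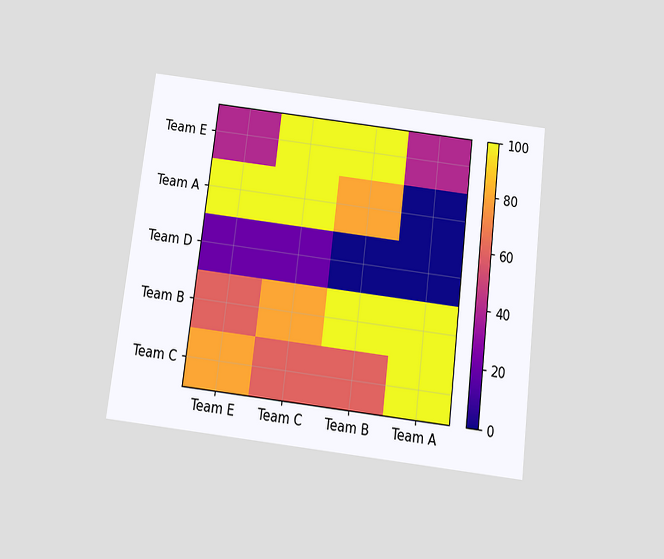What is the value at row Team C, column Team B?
The chart is tilted about 7° clockwise and viewed slightly from below. Matching cell (Team C, Team B) against the colorbar gives 60.

60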